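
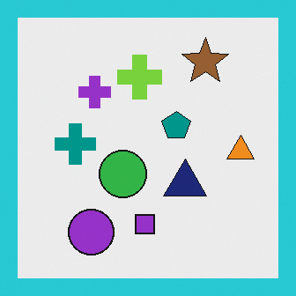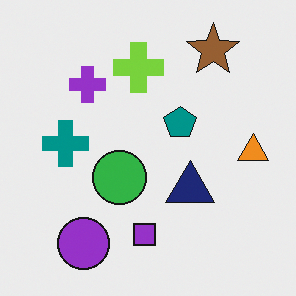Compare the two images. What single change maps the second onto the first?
The first image is the second framed with a cyan border.

A solid cyan frame runs around the edge of the first image, with the content slightly shrunk inside it.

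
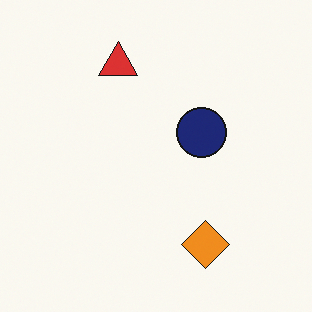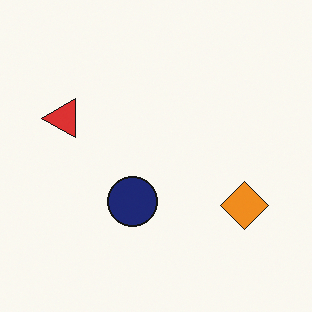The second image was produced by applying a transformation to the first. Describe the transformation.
This is the original image transposed (reflected across the top-left ↔ bottom-right diagonal).

Shapes have swapped their row and column positions — what was in the top-right is now in the bottom-left — a diagonal reflection.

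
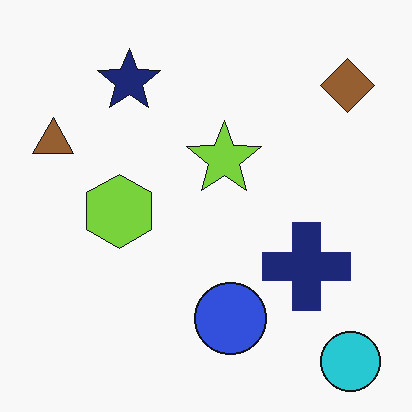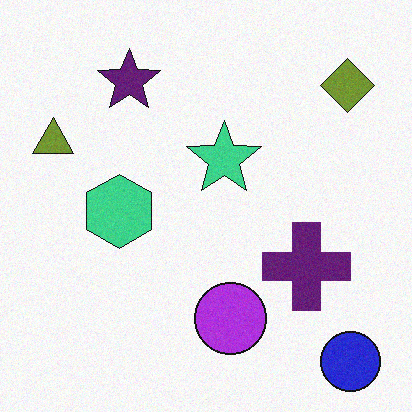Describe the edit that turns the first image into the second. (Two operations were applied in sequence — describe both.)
The second image is the first hue-shifted by a small amount, then degraded with light additive noise.

Every shape's color has rotated by the same amount around the hue wheel — a uniform hue shift. Random speckle covers the whole image, including the flat background.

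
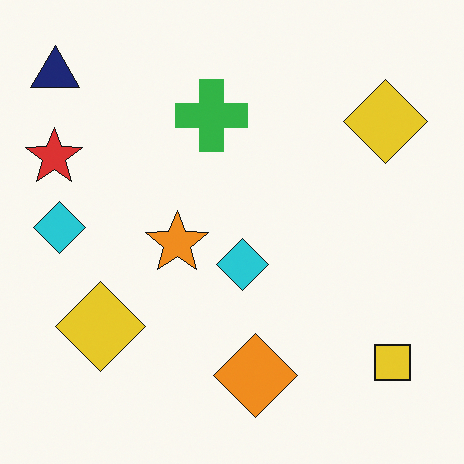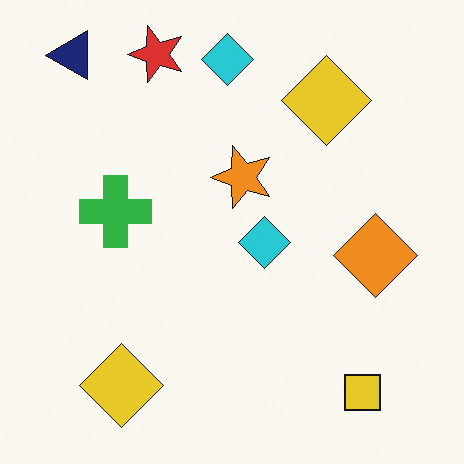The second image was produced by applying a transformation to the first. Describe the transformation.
The image was transposed (reflected across the top-left ↔ bottom-right diagonal).

Shapes have swapped their row and column positions — what was in the top-right is now in the bottom-left — a diagonal reflection.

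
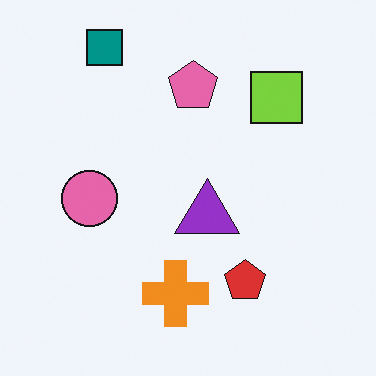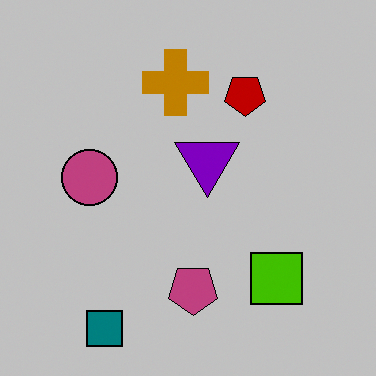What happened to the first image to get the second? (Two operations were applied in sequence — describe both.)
The second image is the first flipped vertically (top ↔ bottom), then heavily posterized to just a handful of flat colors.

The teal square is in the top-left of the first image and the bottom-left of the second — shapes on opposite sides of the horizontal midline have swapped in a mirror flip. Each flat color has snapped to a coarser quantized level — most visibly, the near-white background has dropped to a flat grey.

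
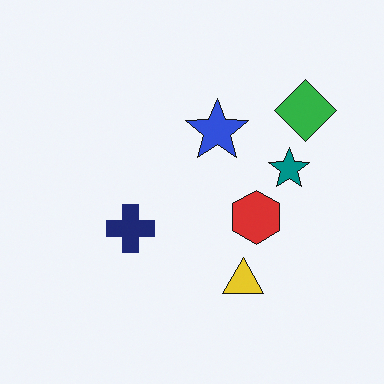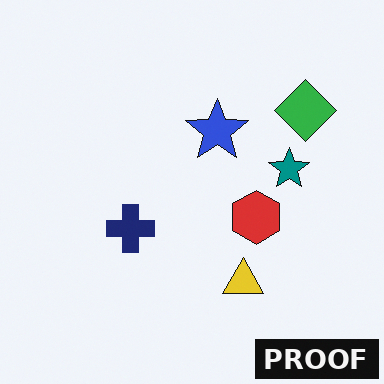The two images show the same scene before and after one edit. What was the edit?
Watermarked with the text "PROOF" in the lower-right corner.

A dark label reading "PROOF" appears in the lower-right corner.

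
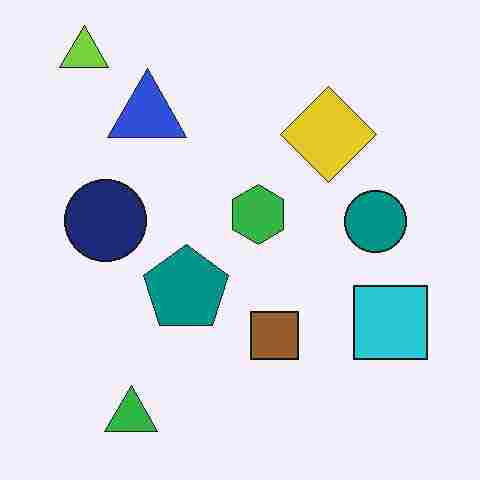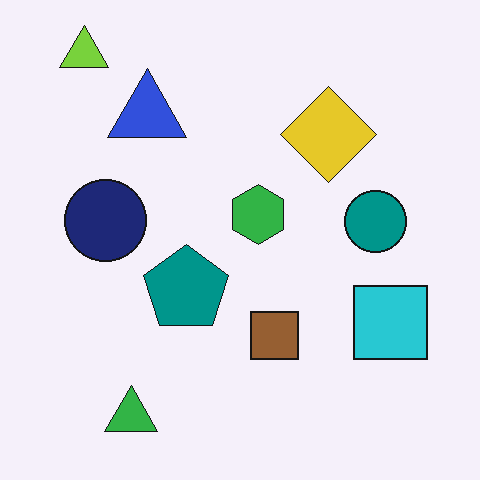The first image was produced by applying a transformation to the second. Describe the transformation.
The image was degraded with heavy JPEG compression.

Blocky 8×8 compression artifacts appear around shape edges and the flat background shows ringing — characteristic JPEG degradation.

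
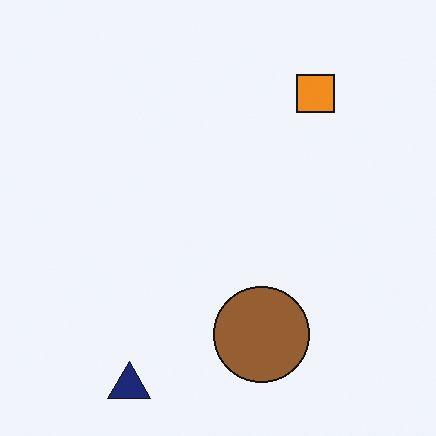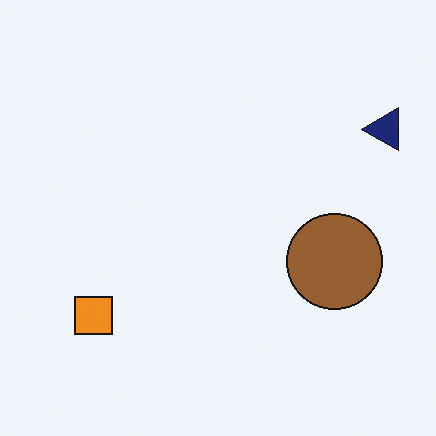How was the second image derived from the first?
It was transposed (reflected across the top-left ↔ bottom-right diagonal).

Shapes have swapped their row and column positions — what was in the top-right is now in the bottom-left — a diagonal reflection.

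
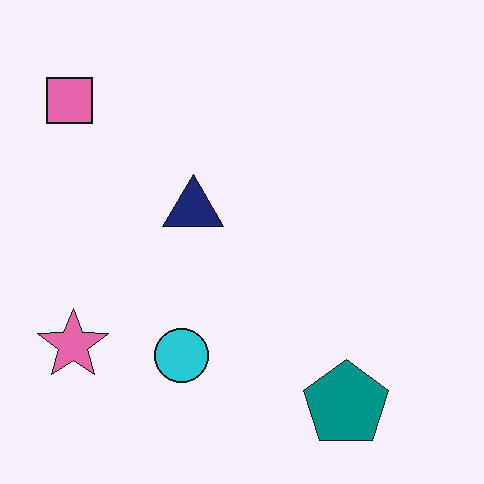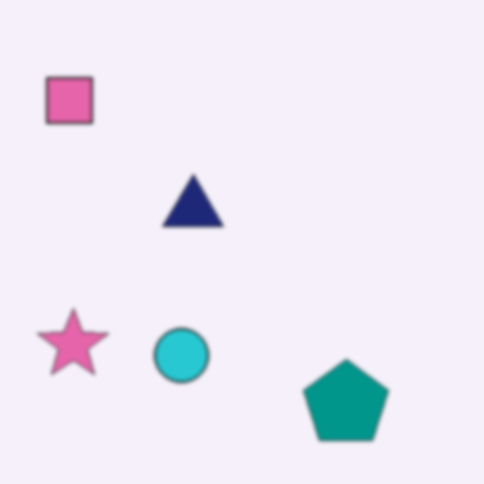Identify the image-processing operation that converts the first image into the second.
The transformation is: slightly softened.

Shape edges and outlines are uniformly softened across the whole image.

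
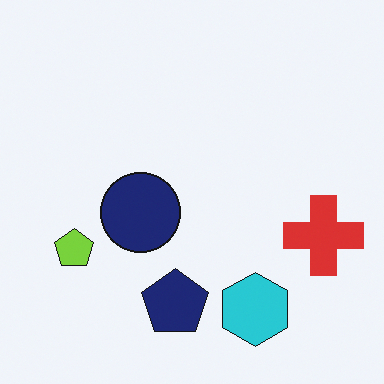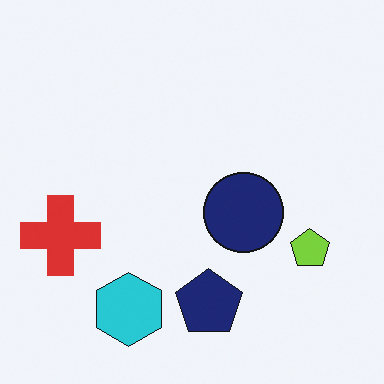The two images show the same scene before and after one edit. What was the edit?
The second image is the first flipped horizontally (left ↔ right).

The red cross is in the right of the first image and the left of the second — shapes on opposite sides of the vertical midline have swapped in a mirror flip.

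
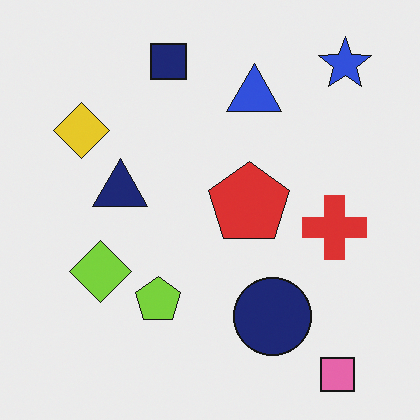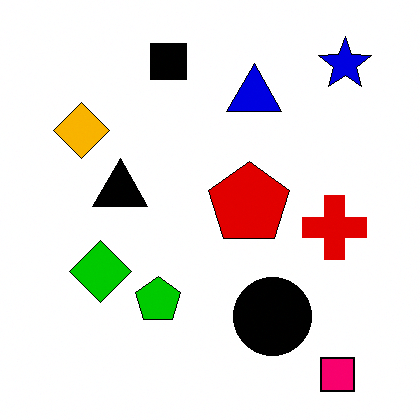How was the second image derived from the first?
Boosted in contrast.

Tones are pushed away from mid-grey across the whole image — a global contrast change.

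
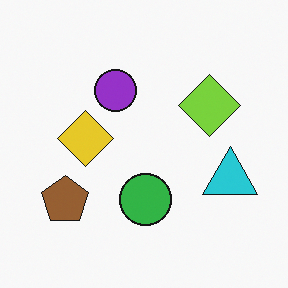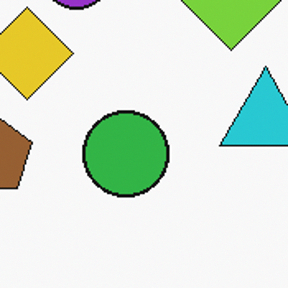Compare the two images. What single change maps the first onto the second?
It was cropped to a noticeably smaller region and rescaled.

The visible shapes are larger and the field of view is narrower; shapes near the original edges may be partly or wholly outside the frame — a crop-and-rescale.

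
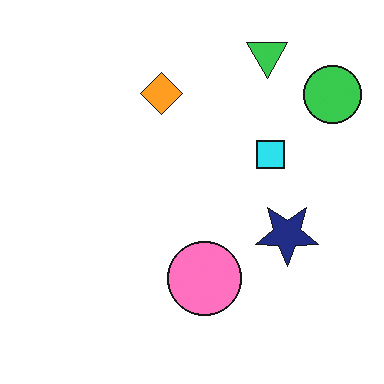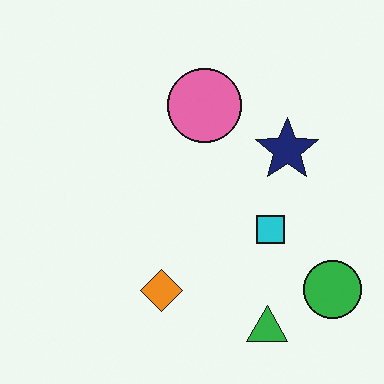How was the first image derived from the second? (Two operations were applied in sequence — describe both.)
Flipped vertically (top ↔ bottom), then brightened a little.

The green triangle is in the bottom-right of the second image and the top-right of the first — shapes on opposite sides of the horizontal midline have swapped in a mirror flip. Every pixel — background and shapes alike — is uniformly brightened.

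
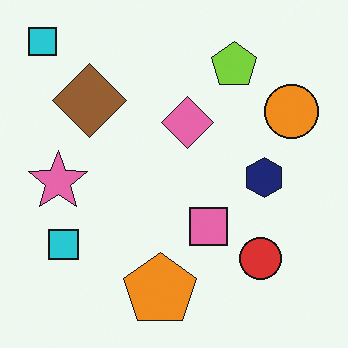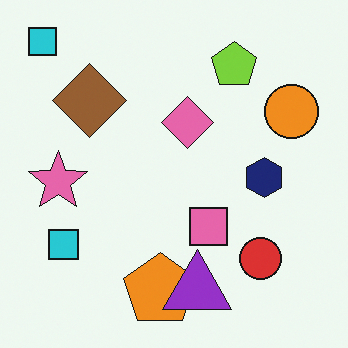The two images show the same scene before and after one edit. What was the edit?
The second image is the first overlaid with an additional purple triangle.

A purple triangle appears in the second image that is absent from the first.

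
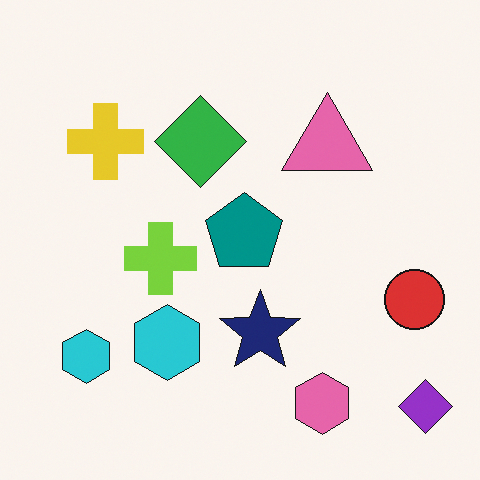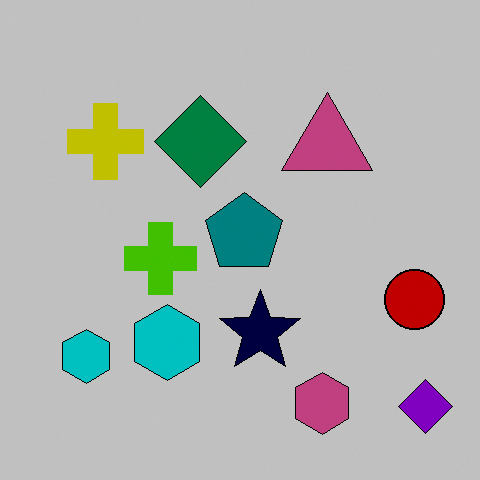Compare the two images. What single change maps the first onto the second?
The second image is the first heavily posterized to just a handful of flat colors.

Each flat color has snapped to a coarser quantized level — most visibly, the near-white background has dropped to a flat grey.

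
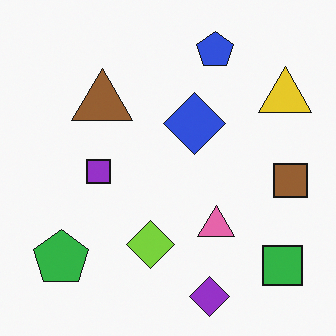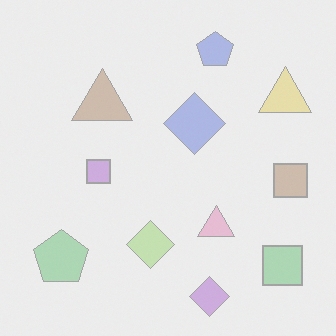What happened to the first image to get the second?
Washed out (contrast reduced).

Tones are pushed toward mid-grey across the whole image — a global contrast change.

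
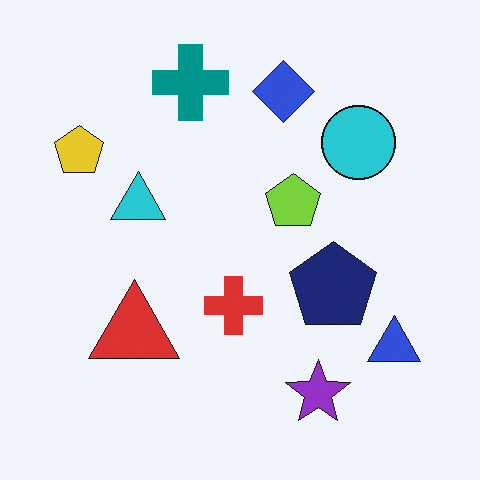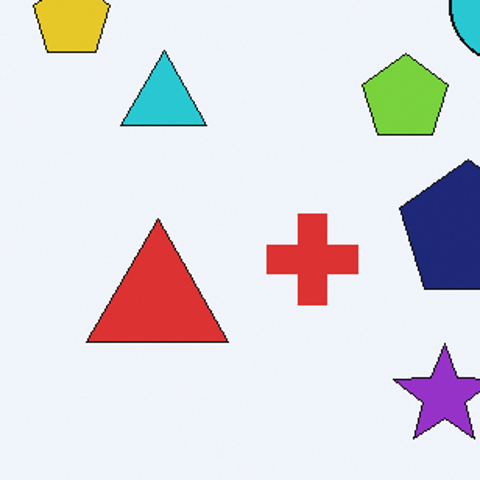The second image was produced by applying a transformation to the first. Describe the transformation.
It was cropped slightly and scaled back up.

The visible shapes are larger and the field of view is narrower; shapes near the original edges may be partly or wholly outside the frame — a crop-and-rescale.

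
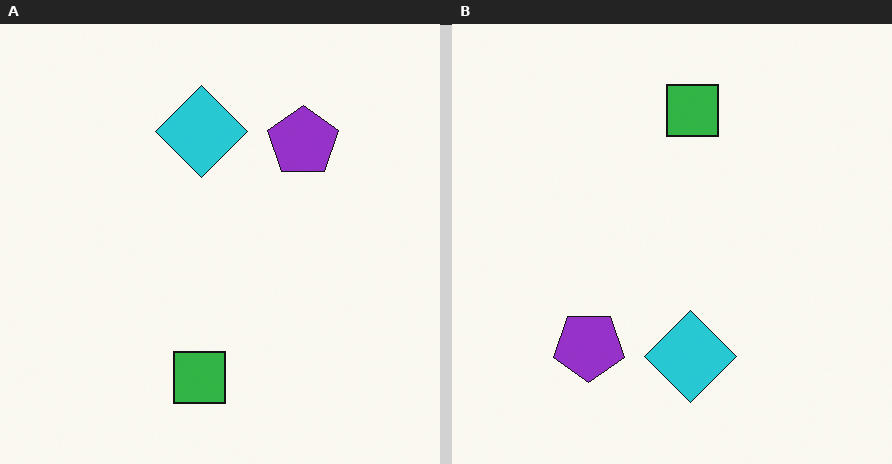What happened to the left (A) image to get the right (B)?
The image was rotated 180°.

The green square sits in the bottom of the left (A) image and the top of the right (B) — consistent with a whole-image 180° rotation.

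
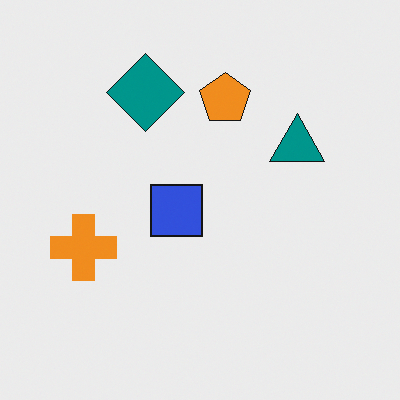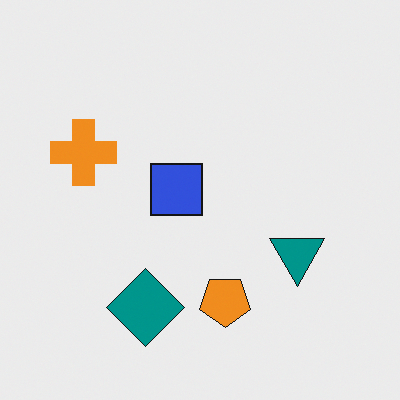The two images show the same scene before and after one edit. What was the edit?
The transformation is: flipped vertically (top ↔ bottom).

The teal diamond is in the top of the first image and the bottom of the second — shapes on opposite sides of the horizontal midline have swapped in a mirror flip.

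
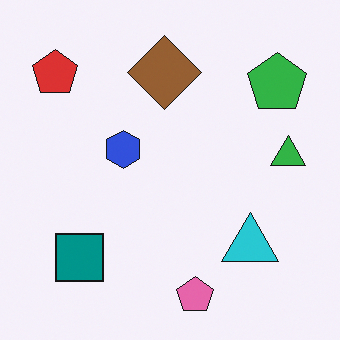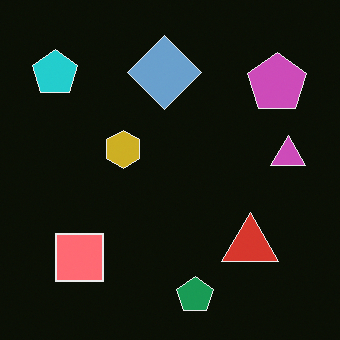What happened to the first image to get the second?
This is the original image color-inverted (negative).

The light background has become dark and every shape's color is its complement — a photographic negative.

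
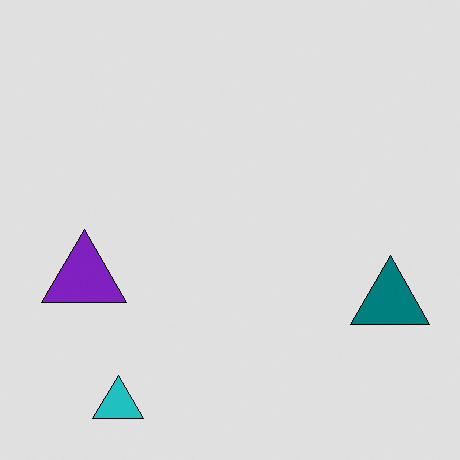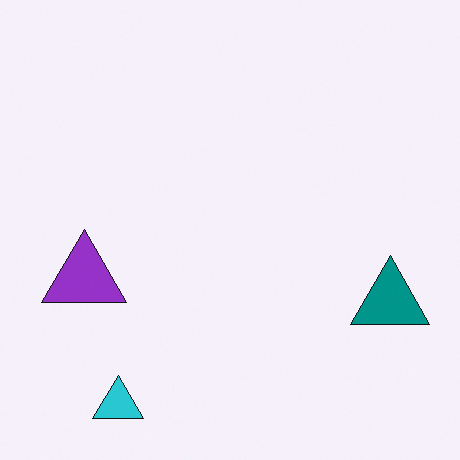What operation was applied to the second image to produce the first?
This is the original image moderately posterized.

Each flat color has snapped to a coarser quantized level — most visibly, the near-white background has dropped to a flat grey.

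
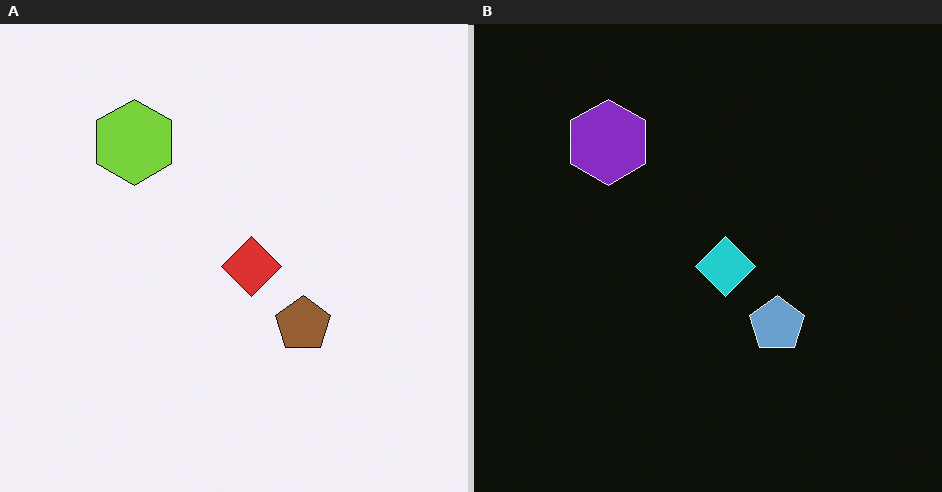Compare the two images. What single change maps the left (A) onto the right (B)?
This is the original image color-inverted (negative).

The light background has become dark and every shape's color is its complement — a photographic negative.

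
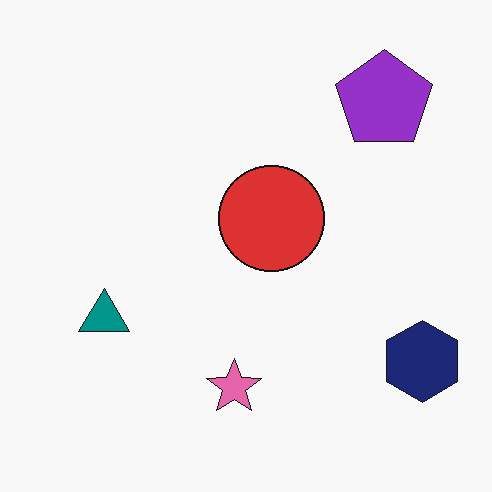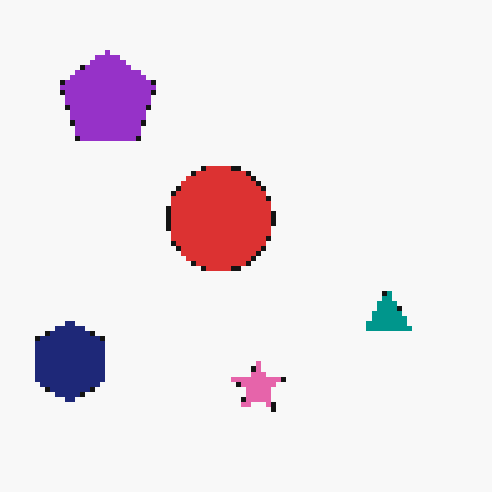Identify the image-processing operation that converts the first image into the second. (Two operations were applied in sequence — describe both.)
The transformation is: flipped horizontally (left ↔ right), then lightly pixelated (a mild mosaic effect).

The navy hexagon is in the bottom-right of the first image and the bottom-left of the second — shapes on opposite sides of the vertical midline have swapped in a mirror flip. Shapes are reduced to large square blocks; fine edges and outlines are lost — a downscale-then-upscale (mosaic) effect.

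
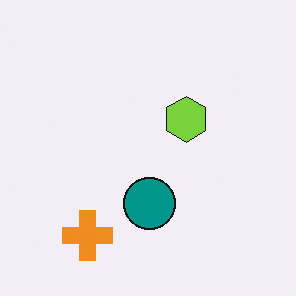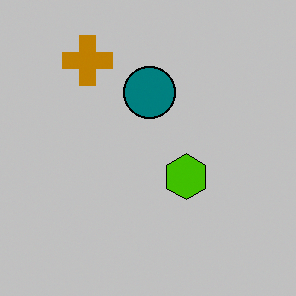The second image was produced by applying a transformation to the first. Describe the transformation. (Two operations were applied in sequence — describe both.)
The transformation is: heavily posterized to just a handful of flat colors, then flipped vertically (top ↔ bottom).

Each flat color has snapped to a coarser quantized level — most visibly, the near-white background has dropped to a flat grey. The orange cross is in the bottom-left of the first image and the top-left of the second — shapes on opposite sides of the horizontal midline have swapped in a mirror flip.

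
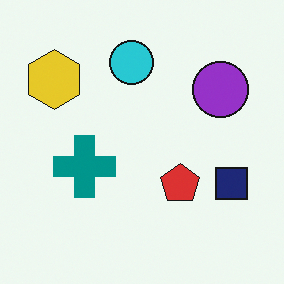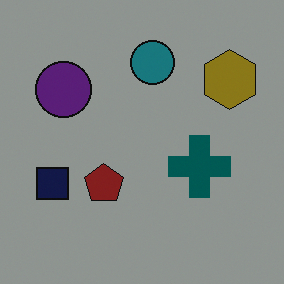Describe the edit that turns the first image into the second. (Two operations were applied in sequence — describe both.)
The second image is the first flipped horizontally (left ↔ right), then darkened a lot.

The navy square is in the right of the first image and the left of the second — shapes on opposite sides of the vertical midline have swapped in a mirror flip. Every pixel — background and shapes alike — is uniformly darkened.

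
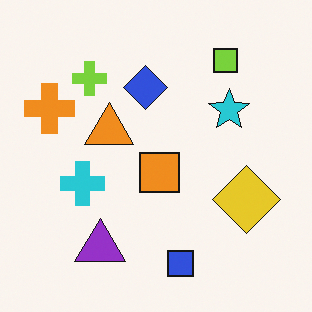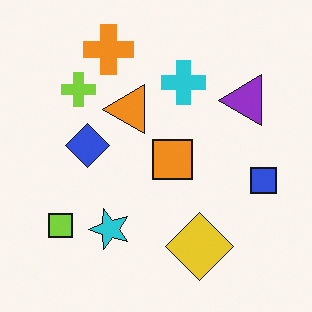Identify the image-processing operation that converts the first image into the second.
It was transposed (reflected across the top-left ↔ bottom-right diagonal).

Shapes have swapped their row and column positions — what was in the top-right is now in the bottom-left — a diagonal reflection.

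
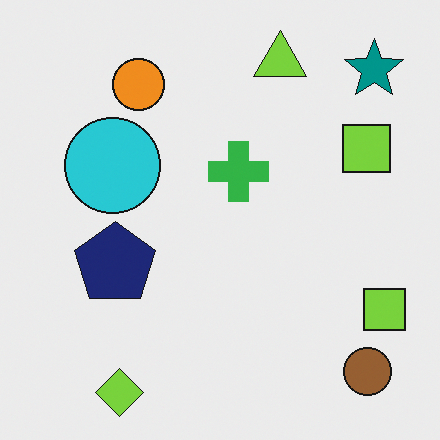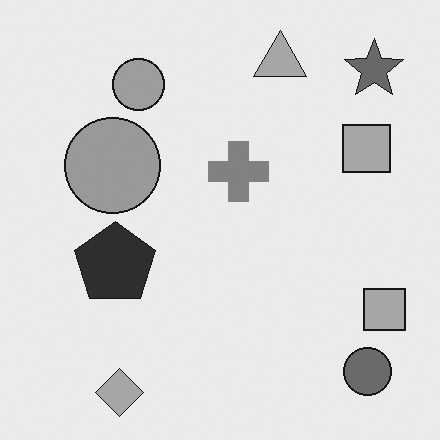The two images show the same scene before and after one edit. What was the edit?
Converted to grayscale.

All color is removed — every shape is now a shade of grey.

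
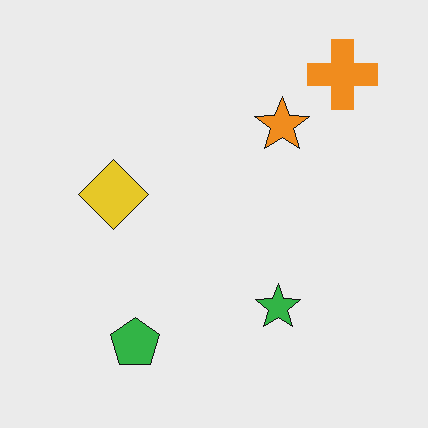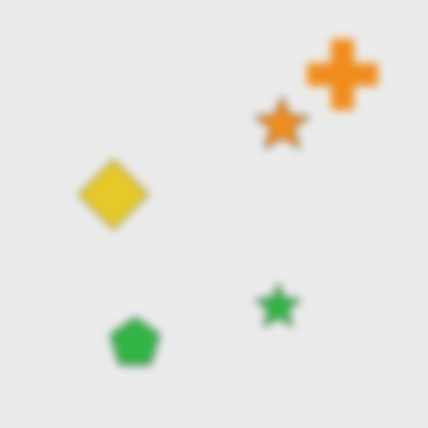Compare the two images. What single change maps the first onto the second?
The image was moderately blurred.

Shape edges and outlines are uniformly softened across the whole image.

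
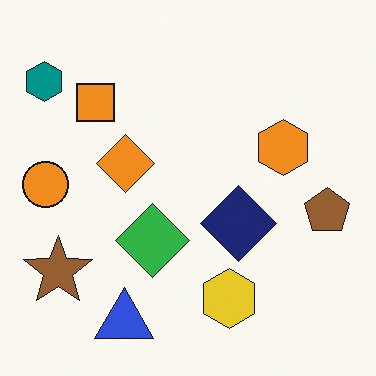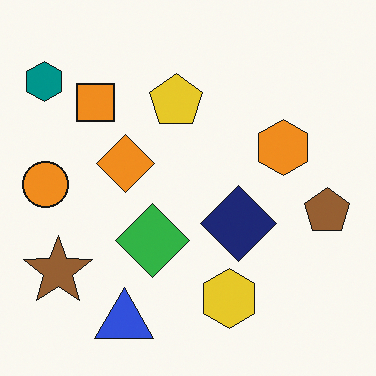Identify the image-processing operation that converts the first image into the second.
The second image is the first overlaid with an additional yellow pentagon.

A yellow pentagon appears in the second image that is absent from the first.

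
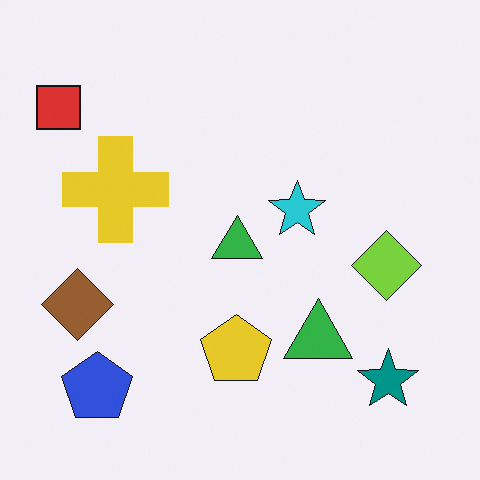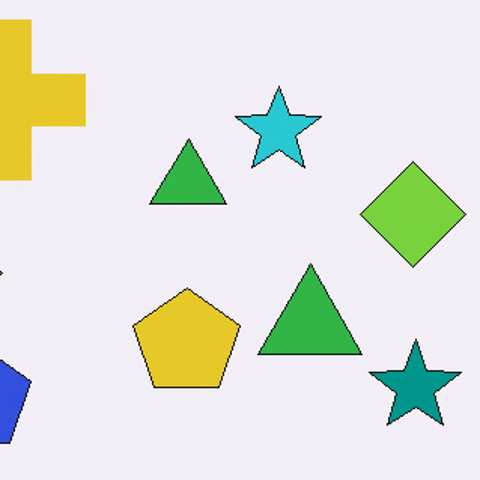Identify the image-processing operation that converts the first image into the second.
This is the original image cropped to a modestly smaller region and rescaled.

The visible shapes are larger and the field of view is narrower; shapes near the original edges may be partly or wholly outside the frame — a crop-and-rescale.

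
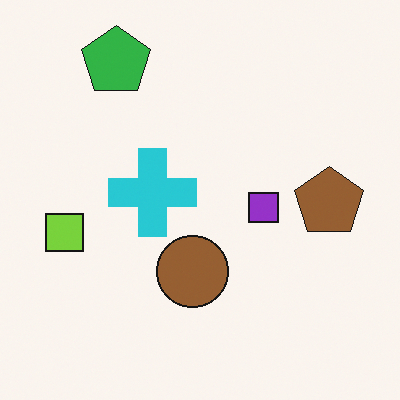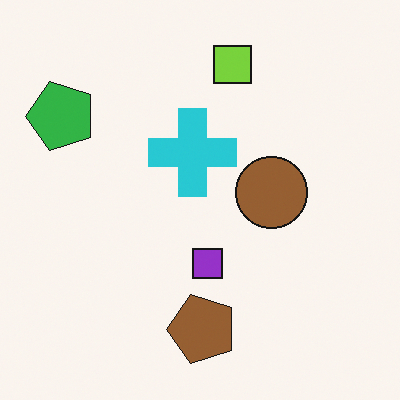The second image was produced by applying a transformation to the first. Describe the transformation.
This is the original image transposed (reflected across the top-left ↔ bottom-right diagonal).

Shapes have swapped their row and column positions — what was in the top-right is now in the bottom-left — a diagonal reflection.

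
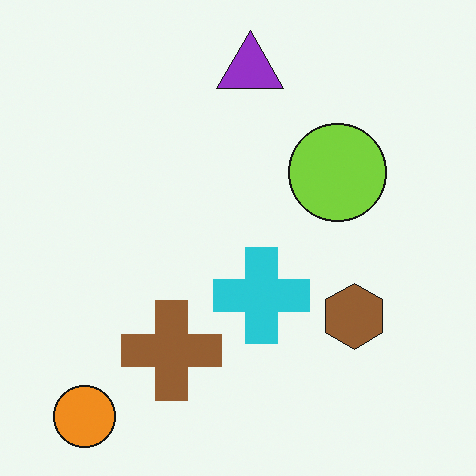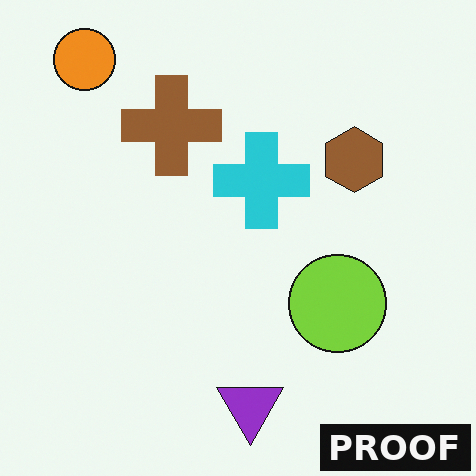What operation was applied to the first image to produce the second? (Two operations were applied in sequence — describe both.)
The image was flipped vertically (top ↔ bottom), then watermarked with the text "PROOF" in the lower-right corner.

The orange circle is in the bottom-left of the first image and the top-left of the second — shapes on opposite sides of the horizontal midline have swapped in a mirror flip. A dark label reading "PROOF" appears in the lower-right corner.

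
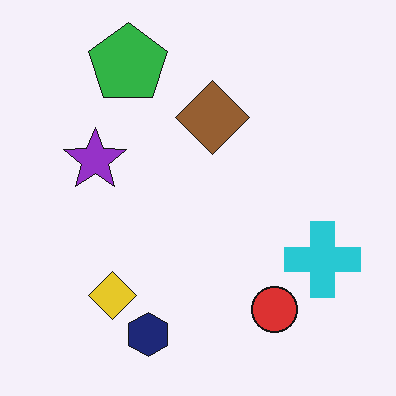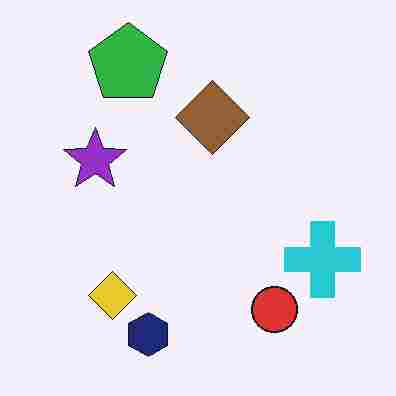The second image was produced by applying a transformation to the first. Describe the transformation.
This is the original image heavily JPEG-compressed with obvious blocking artifacts.

Blocky 8×8 compression artifacts appear around shape edges and the flat background shows ringing — characteristic JPEG degradation.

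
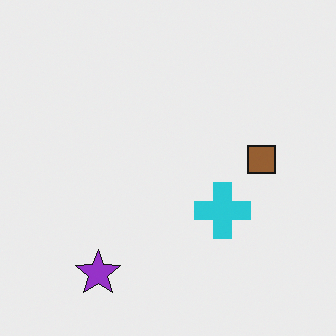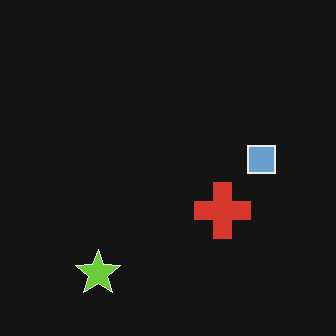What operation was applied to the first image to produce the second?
The second image is the first color-inverted (negative).

The light background has become dark and every shape's color is its complement — a photographic negative.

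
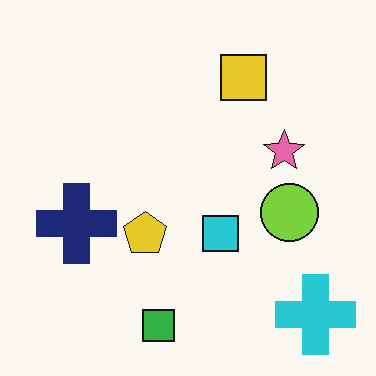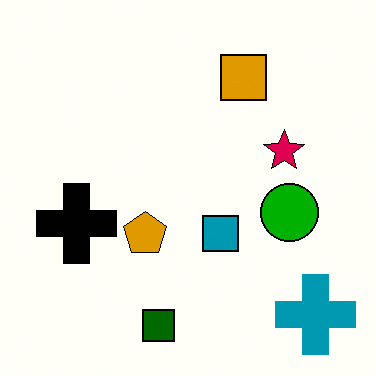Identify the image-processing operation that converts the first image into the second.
Given much higher contrast.

Tones are pushed away from mid-grey across the whole image — a global contrast change.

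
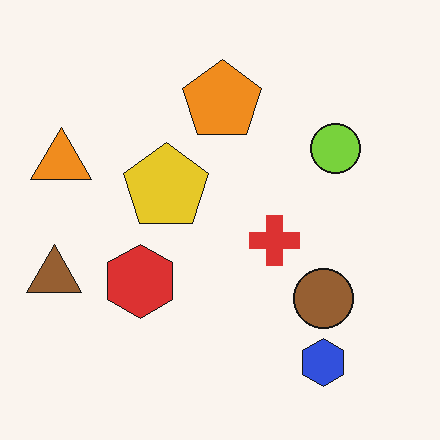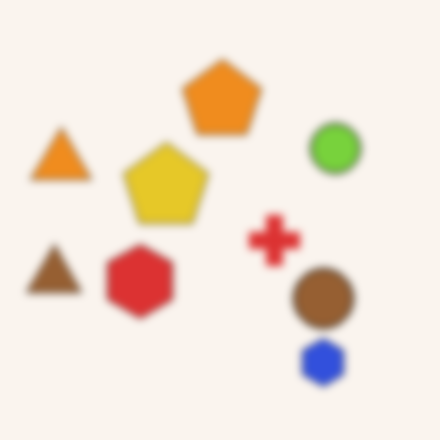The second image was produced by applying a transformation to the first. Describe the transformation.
It was moderately blurred.

Shape edges and outlines are uniformly softened across the whole image.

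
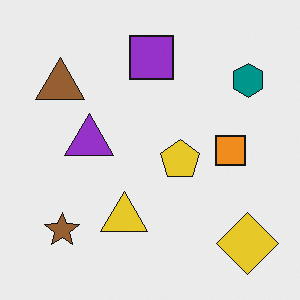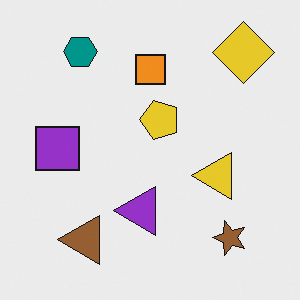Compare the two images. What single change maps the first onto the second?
It was rotated 90° counter-clockwise.

The yellow diamond sits in the bottom-right of the first image and the top-right of the second — consistent with a whole-image 90° counter-clockwise rotation.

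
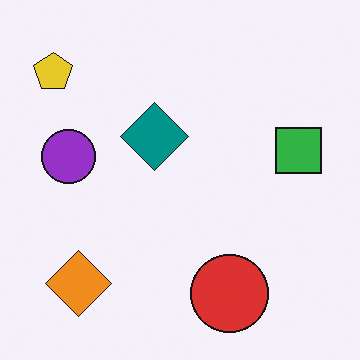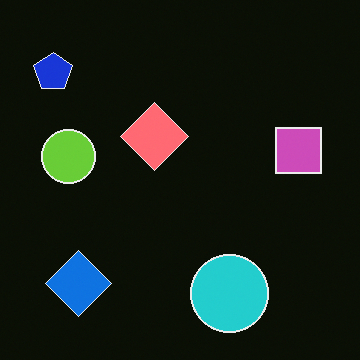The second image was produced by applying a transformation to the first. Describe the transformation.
The second image is the first color-inverted (negative).

The light background has become dark and every shape's color is its complement — a photographic negative.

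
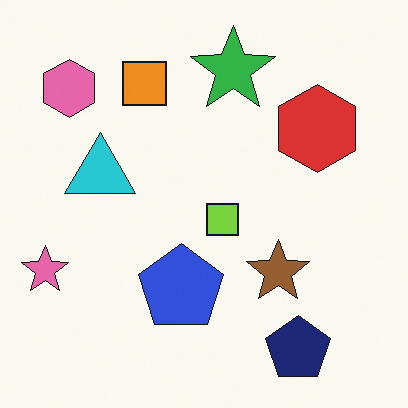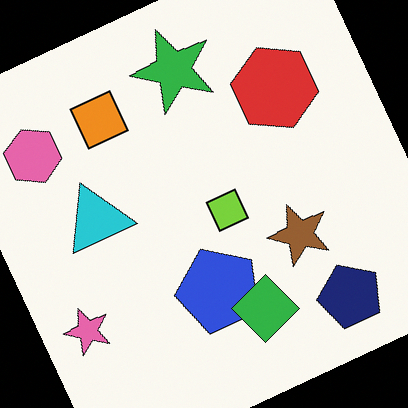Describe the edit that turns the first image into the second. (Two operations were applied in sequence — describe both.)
The transformation is: rotated counter-clockwise by a moderate amount, then overlaid with an additional green diamond.

Every shape is tilted by the same angle and the image corners show triangular fill wedges — a whole-image rotation by a non-right angle. A green diamond appears in the second image that is absent from the first.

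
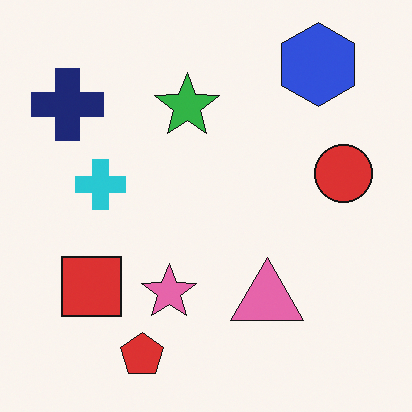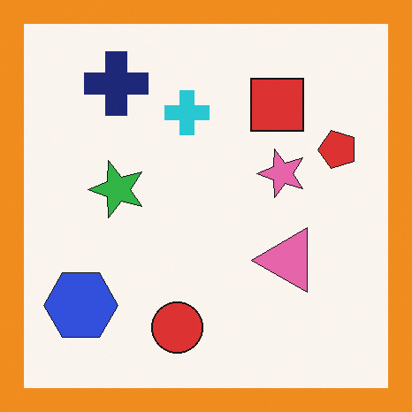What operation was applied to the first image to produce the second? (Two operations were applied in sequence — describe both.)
The second image is the first transposed (reflected across the top-left ↔ bottom-right diagonal), then framed with a orange border.

Shapes have swapped their row and column positions — what was in the top-right is now in the bottom-left — a diagonal reflection. A solid orange frame runs around the edge of the second image, with the content slightly shrunk inside it.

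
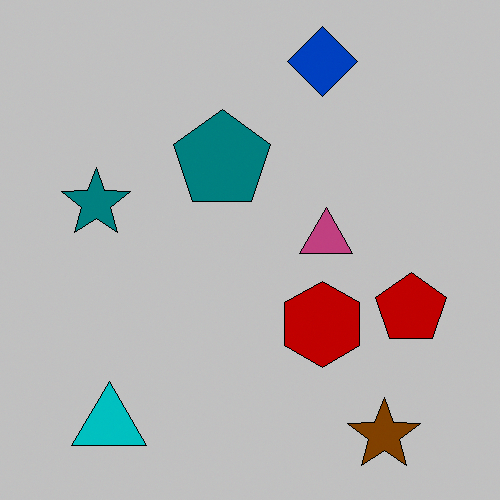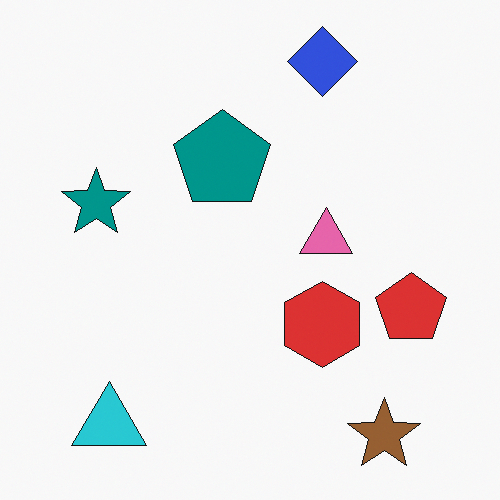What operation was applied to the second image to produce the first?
The first image is the second aggressively posterized.

Each flat color has snapped to a coarser quantized level — most visibly, the near-white background has dropped to a flat grey.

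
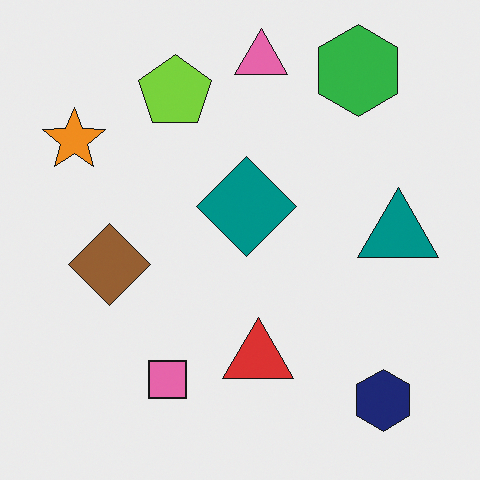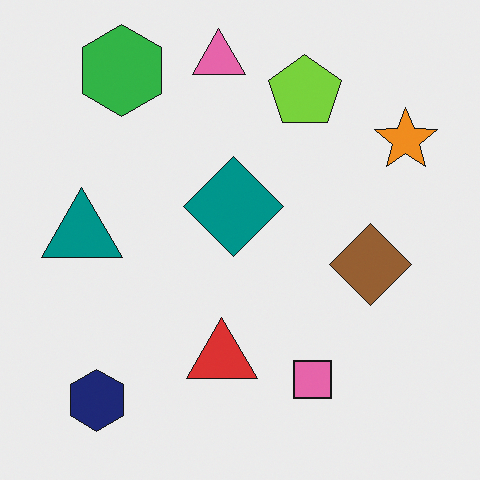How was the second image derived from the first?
The image was flipped horizontally (left ↔ right).

The orange star is in the top-left of the first image and the top-right of the second — shapes on opposite sides of the vertical midline have swapped in a mirror flip.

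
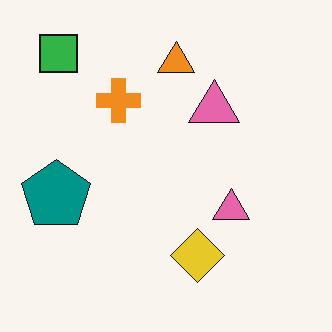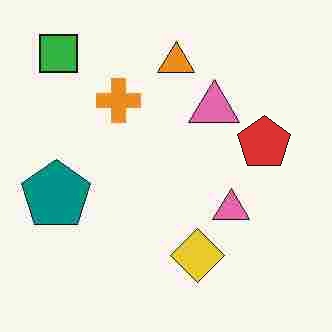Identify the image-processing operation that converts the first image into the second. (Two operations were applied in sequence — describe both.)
This is the original image heavily JPEG-compressed with obvious blocking artifacts, then overlaid with an additional red pentagon.

Blocky 8×8 compression artifacts appear around shape edges and the flat background shows ringing — characteristic JPEG degradation. A red pentagon appears in the second image that is absent from the first.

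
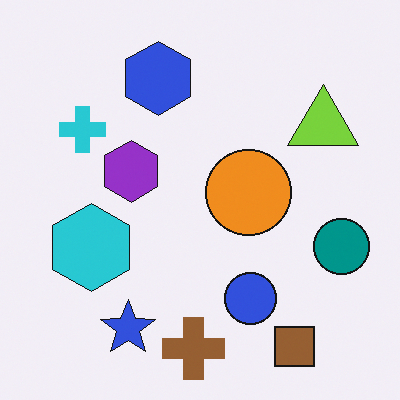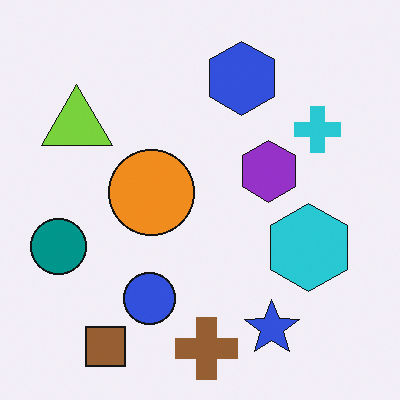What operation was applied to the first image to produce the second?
It was flipped horizontally (left ↔ right).

The teal circle is in the right of the first image and the left of the second — shapes on opposite sides of the vertical midline have swapped in a mirror flip.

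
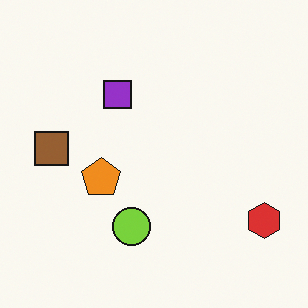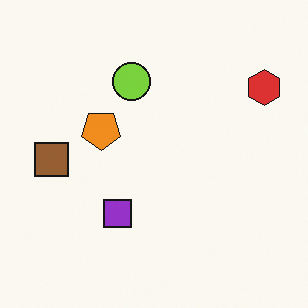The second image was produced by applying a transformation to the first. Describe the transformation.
This is the original image flipped vertically (top ↔ bottom).

The lime circle is in the bottom of the first image and the top of the second — shapes on opposite sides of the horizontal midline have swapped in a mirror flip.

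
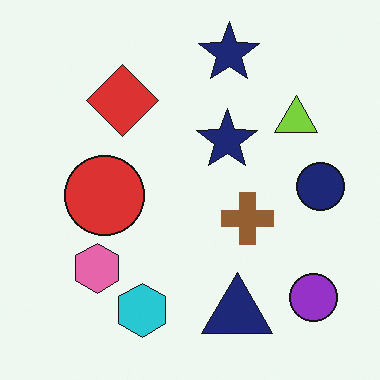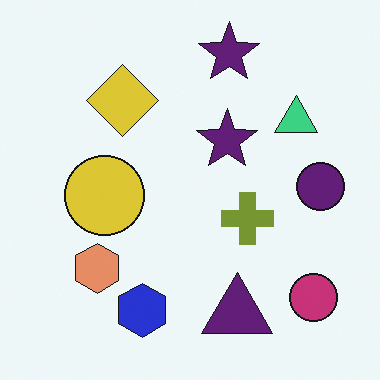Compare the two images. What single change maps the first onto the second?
This is the original image hue-shifted by a small amount.

Every shape's color has rotated by the same amount around the hue wheel — a uniform hue shift.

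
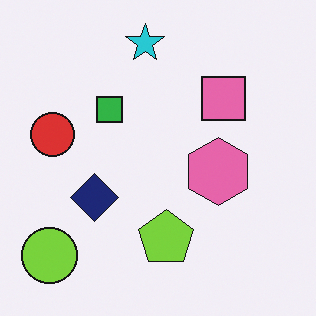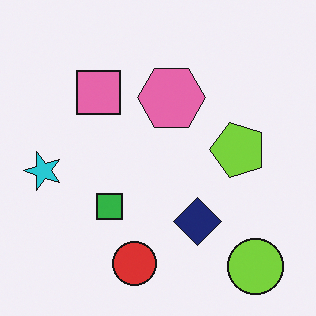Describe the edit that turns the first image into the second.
It was rotated 90° counter-clockwise.

The lime circle sits in the bottom-left of the first image and the bottom-right of the second — consistent with a whole-image 90° counter-clockwise rotation.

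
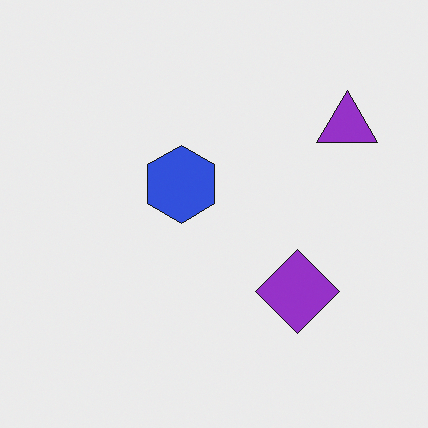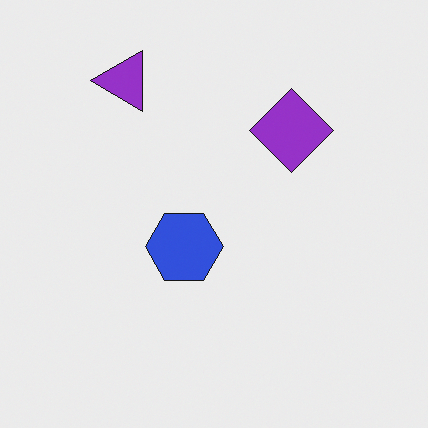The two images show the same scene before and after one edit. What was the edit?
The second image is the first rotated 90° counter-clockwise.

The purple triangle sits in the top-right of the first image and the top-left of the second — consistent with a whole-image 90° counter-clockwise rotation.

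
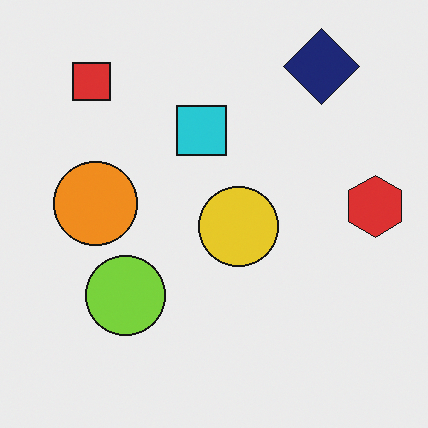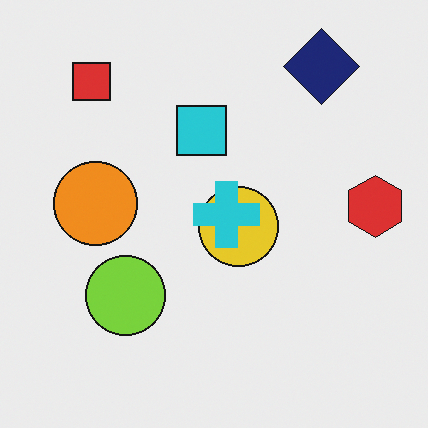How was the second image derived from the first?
The second image is the first overlaid with an additional cyan cross.

A cyan cross appears in the second image that is absent from the first.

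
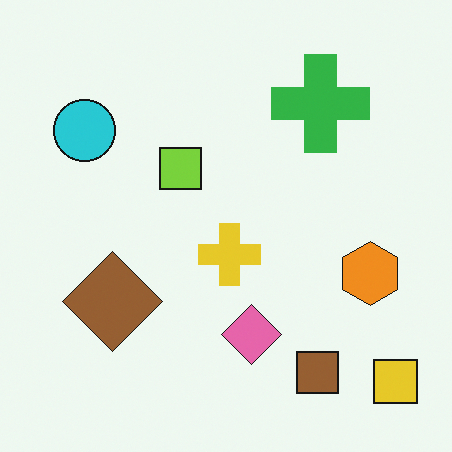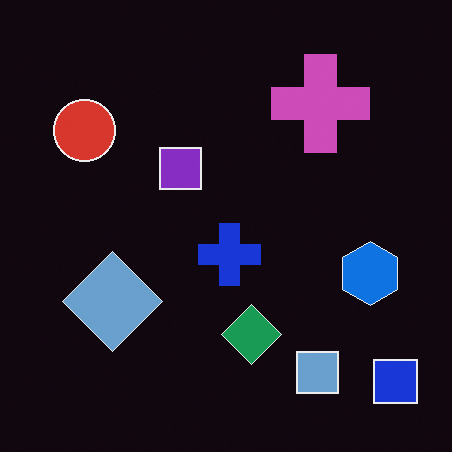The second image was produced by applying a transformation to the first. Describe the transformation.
Color-inverted (negative).

The light background has become dark and every shape's color is its complement — a photographic negative.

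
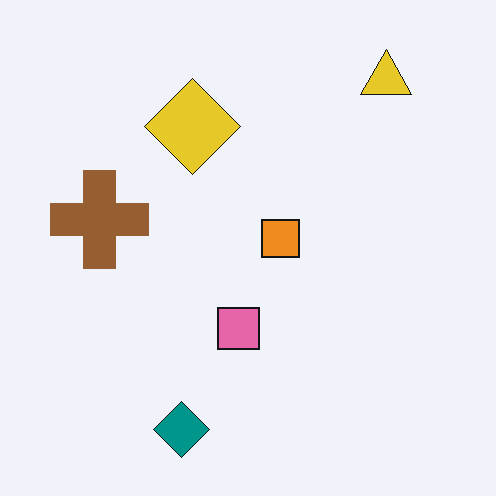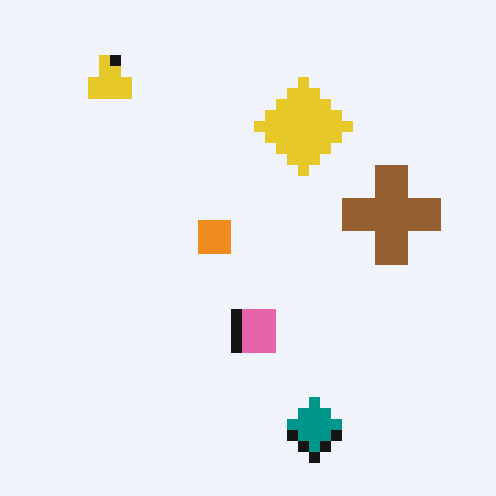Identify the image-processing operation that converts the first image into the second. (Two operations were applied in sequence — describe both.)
This is the original image flipped horizontally (left ↔ right), then heavily pixelated into large blocks.

The brown cross is in the left of the first image and the right of the second — shapes on opposite sides of the vertical midline have swapped in a mirror flip. Shapes are reduced to large square blocks; fine edges and outlines are lost — a downscale-then-upscale (mosaic) effect.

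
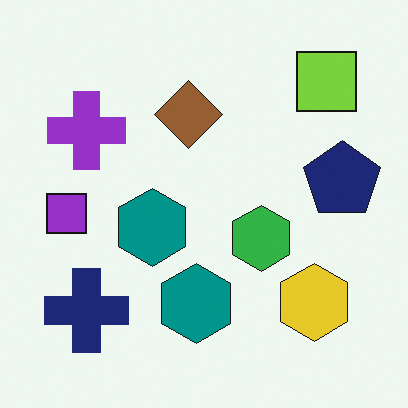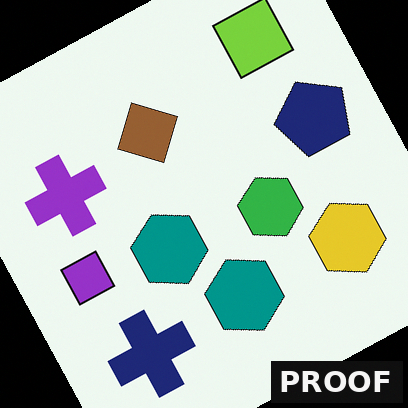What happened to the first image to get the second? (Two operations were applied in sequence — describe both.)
Rotated counter-clockwise by a moderate amount, then watermarked with the text "PROOF" in the lower-right corner.

Every shape is tilted by the same angle and the image corners show triangular fill wedges — a whole-image rotation by a non-right angle. A dark label reading "PROOF" appears in the lower-right corner.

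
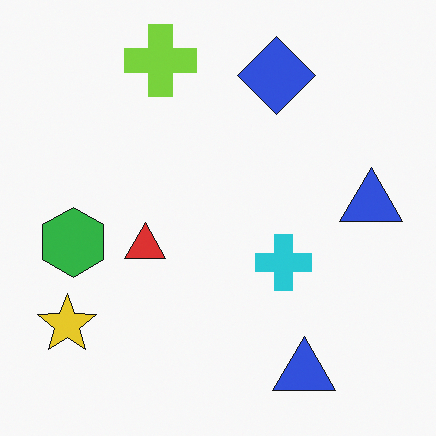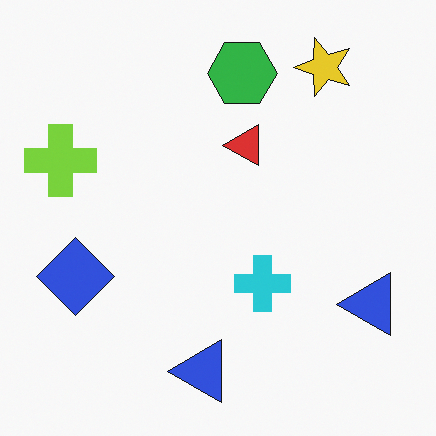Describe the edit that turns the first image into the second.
The image was transposed (reflected across the top-left ↔ bottom-right diagonal).

Shapes have swapped their row and column positions — what was in the top-right is now in the bottom-left — a diagonal reflection.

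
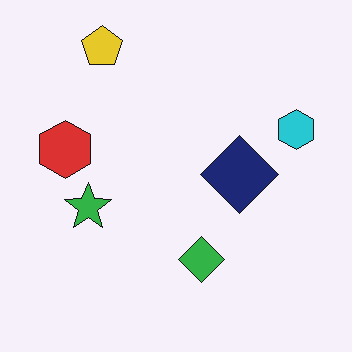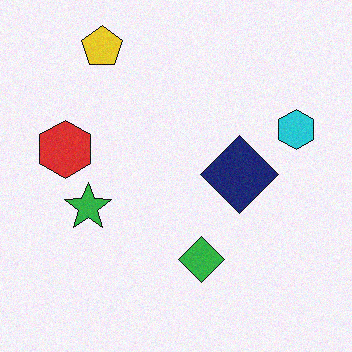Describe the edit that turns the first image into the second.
The image was degraded with subtle gaussian noise.

Random speckle covers the whole image, including the flat background.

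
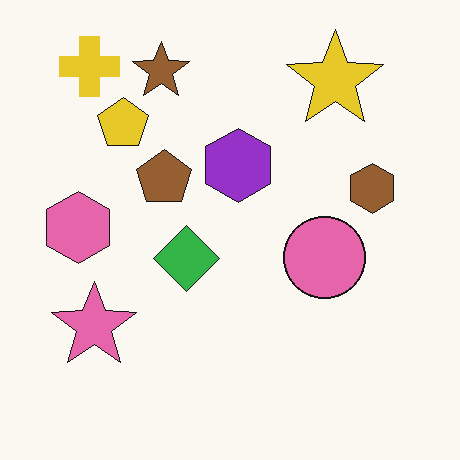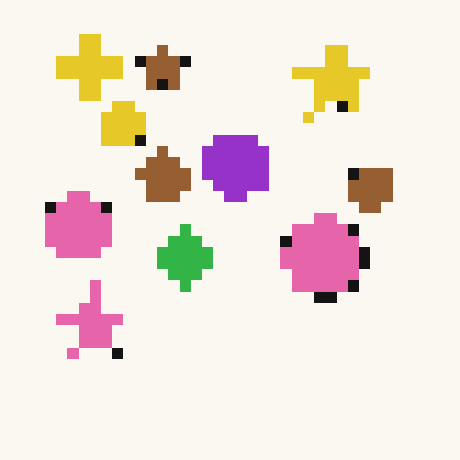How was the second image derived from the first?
The image was heavily pixelated into large blocks.

Shapes are reduced to large square blocks; fine edges and outlines are lost — a downscale-then-upscale (mosaic) effect.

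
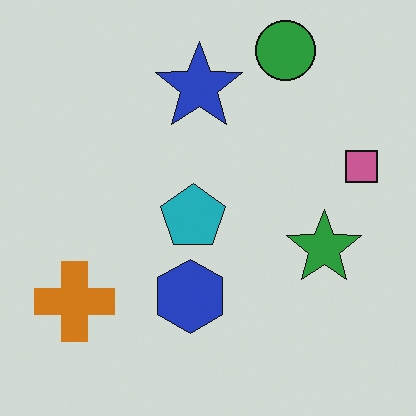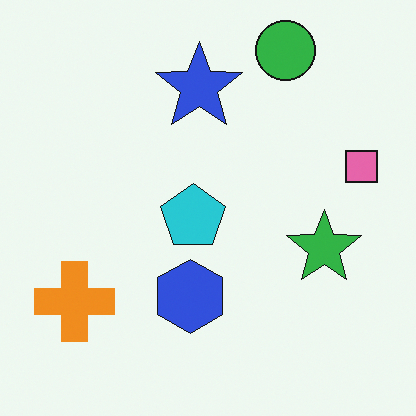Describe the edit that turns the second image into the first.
This is the original image darkened a little.

Every pixel — background and shapes alike — is uniformly darkened.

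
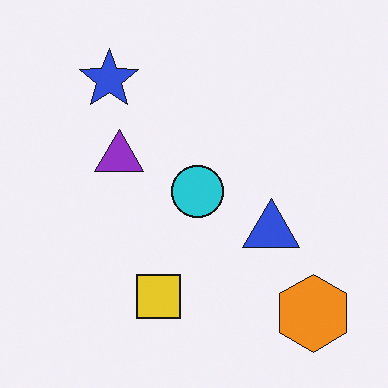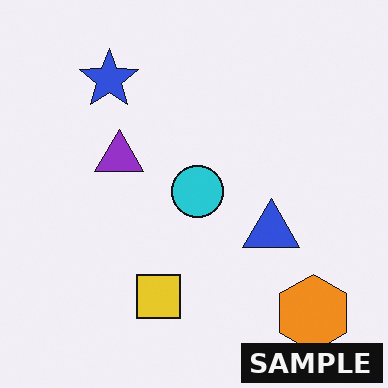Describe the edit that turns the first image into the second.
The image was watermarked with the text "SAMPLE" in the lower-right corner.

A dark label reading "SAMPLE" appears in the lower-right corner.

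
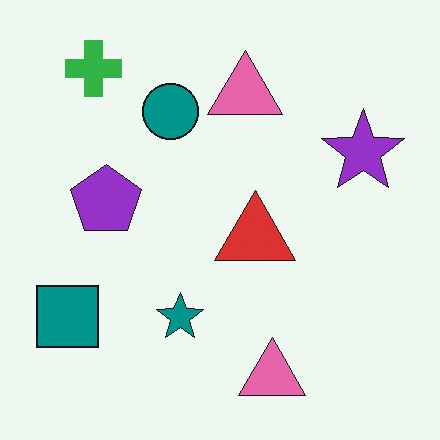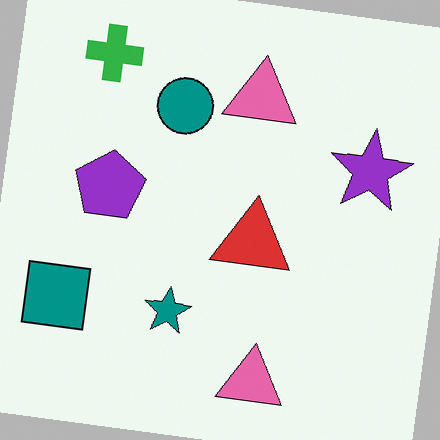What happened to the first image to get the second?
The image was rotated clockwise by a small amount.

Every shape is tilted by the same angle and the image corners show triangular fill wedges — a whole-image rotation by a non-right angle.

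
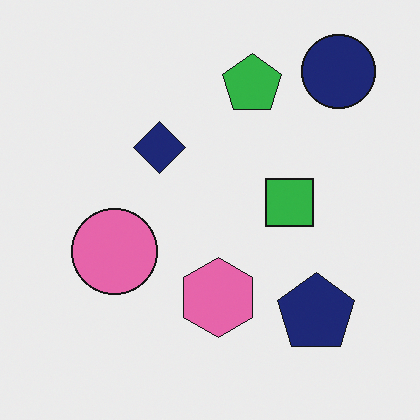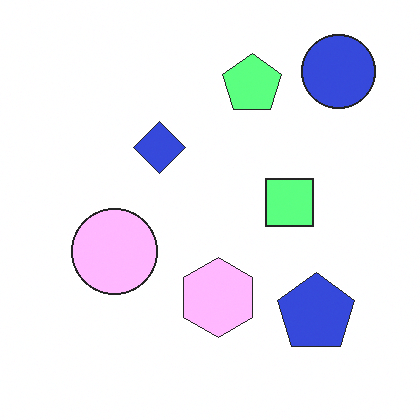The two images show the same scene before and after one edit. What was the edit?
The second image is the first noticeably brightened.

Every pixel — background and shapes alike — is uniformly brightened.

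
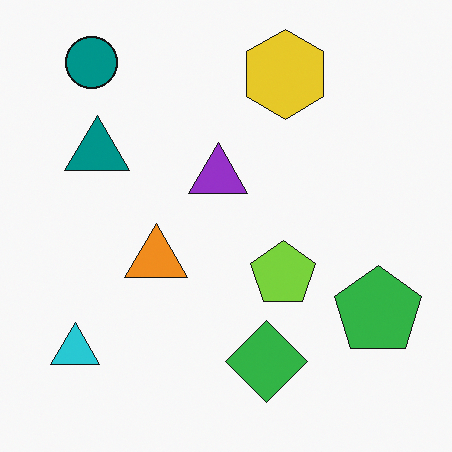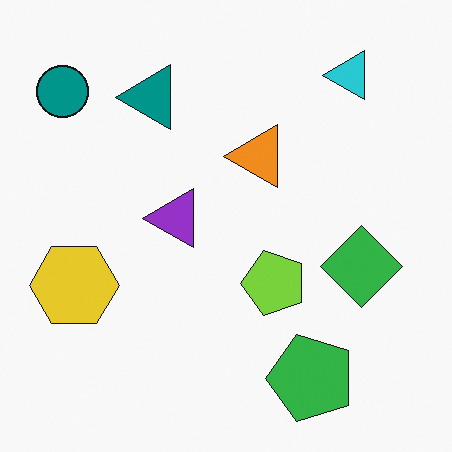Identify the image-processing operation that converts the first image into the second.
The image was transposed (reflected across the top-left ↔ bottom-right diagonal).

Shapes have swapped their row and column positions — what was in the top-right is now in the bottom-left — a diagonal reflection.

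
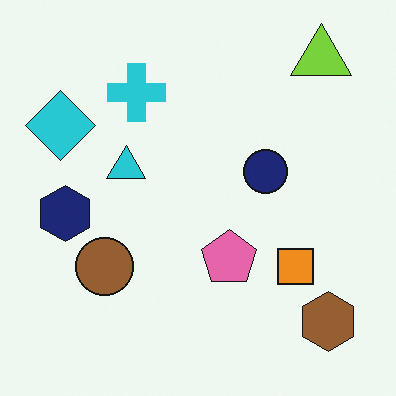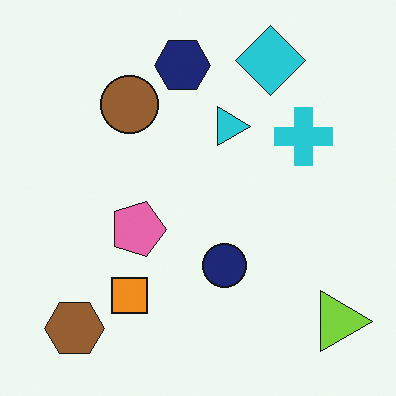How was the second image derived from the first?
The transformation is: rotated 90° clockwise.

The lime triangle sits in the top-right of the first image and the bottom-right of the second — consistent with a whole-image 90° clockwise rotation.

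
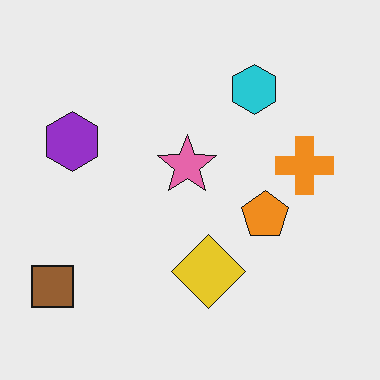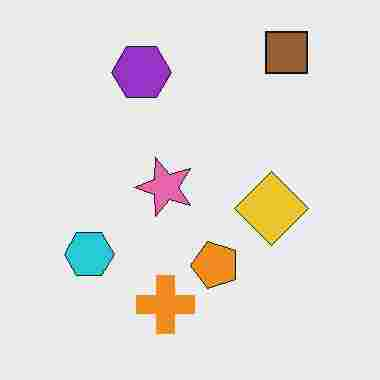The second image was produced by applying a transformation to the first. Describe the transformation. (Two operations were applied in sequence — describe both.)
The second image is the first transposed (reflected across the top-left ↔ bottom-right diagonal), then heavily JPEG-compressed with obvious blocking artifacts.

Shapes have swapped their row and column positions — what was in the top-right is now in the bottom-left — a diagonal reflection. Blocky 8×8 compression artifacts appear around shape edges and the flat background shows ringing — characteristic JPEG degradation.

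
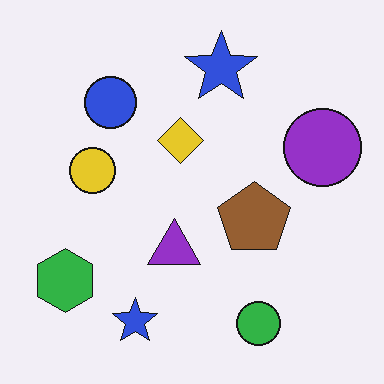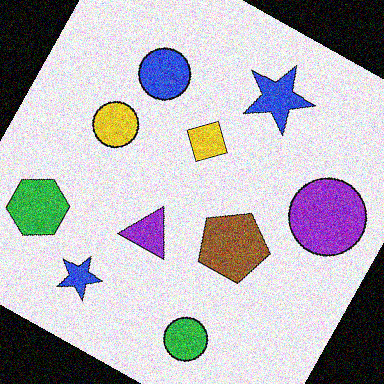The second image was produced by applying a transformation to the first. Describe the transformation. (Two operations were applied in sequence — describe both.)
The image was rotated clockwise by a moderate amount, then degraded with strong gaussian noise.

Every shape is tilted by the same angle and the image corners show triangular fill wedges — a whole-image rotation by a non-right angle. Random speckle covers the whole image, including the flat background.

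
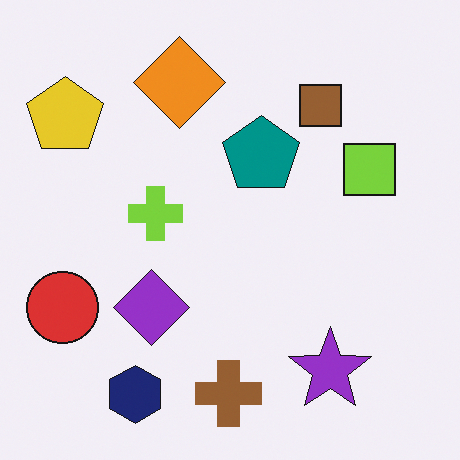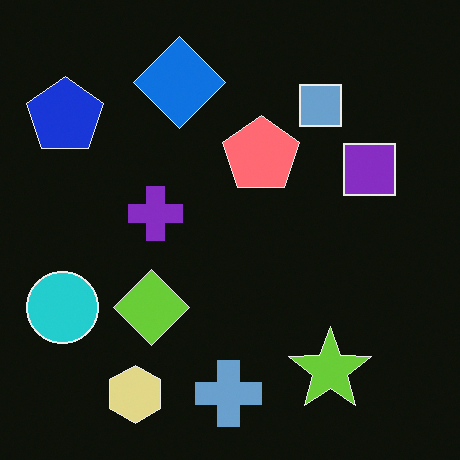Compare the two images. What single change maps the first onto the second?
The second image is the first color-inverted (negative).

The light background has become dark and every shape's color is its complement — a photographic negative.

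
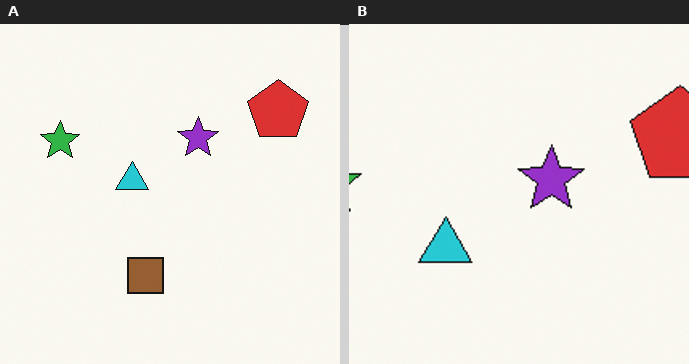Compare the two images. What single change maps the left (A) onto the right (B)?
This is the original image cropped to a modestly smaller region and rescaled.

The visible shapes are larger and the field of view is narrower; shapes near the original edges may be partly or wholly outside the frame — a crop-and-rescale.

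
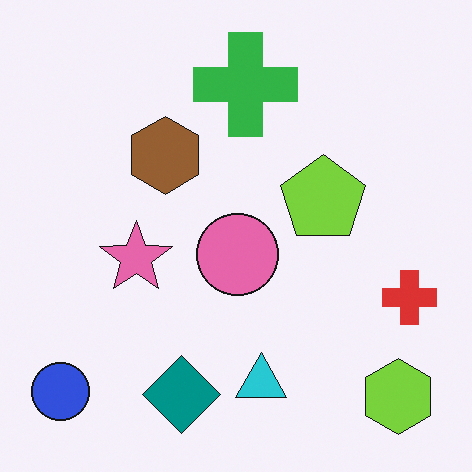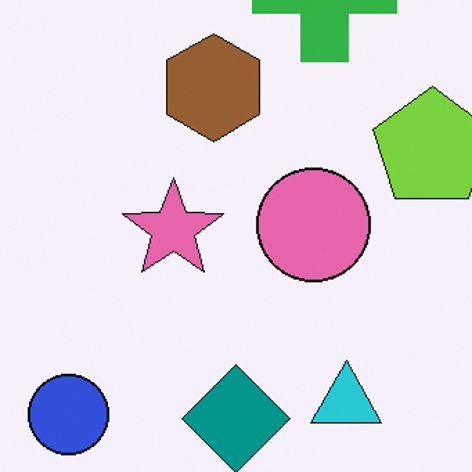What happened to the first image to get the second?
The image was cropped slightly and scaled back up.

The visible shapes are larger and the field of view is narrower; shapes near the original edges may be partly or wholly outside the frame — a crop-and-rescale.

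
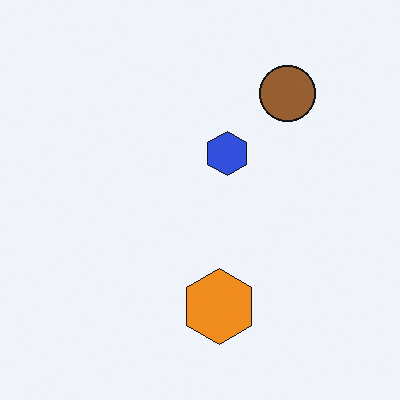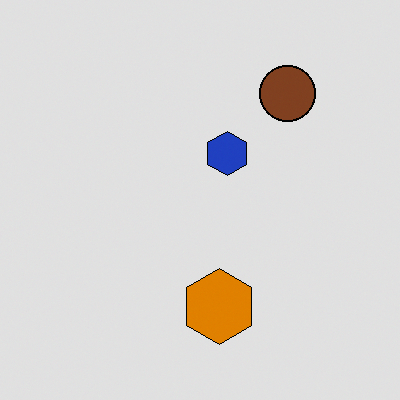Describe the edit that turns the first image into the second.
This is the original image moderately posterized.

Each flat color has snapped to a coarser quantized level — most visibly, the near-white background has dropped to a flat grey.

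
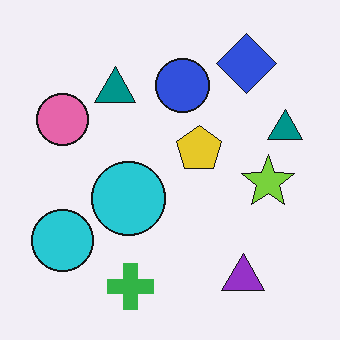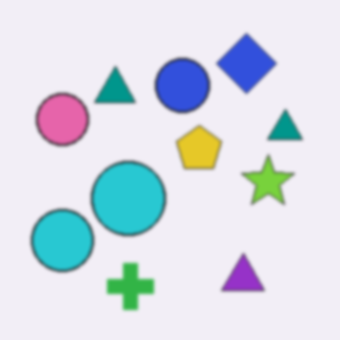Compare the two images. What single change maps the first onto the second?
It was slightly softened.

Shape edges and outlines are uniformly softened across the whole image.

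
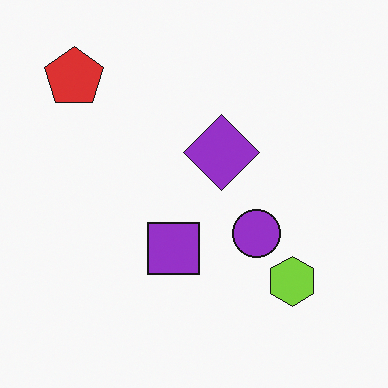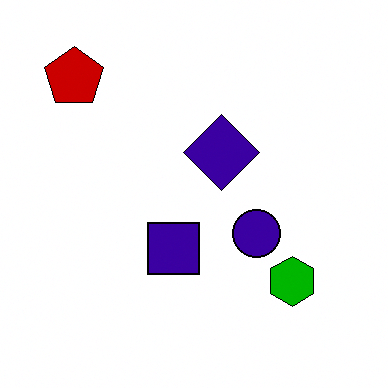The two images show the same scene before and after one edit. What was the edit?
The image was boosted in contrast.

Tones are pushed away from mid-grey across the whole image — a global contrast change.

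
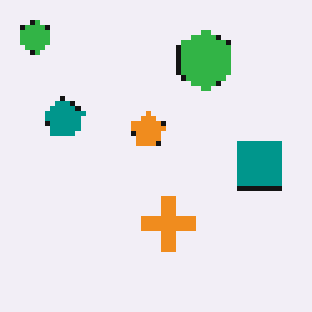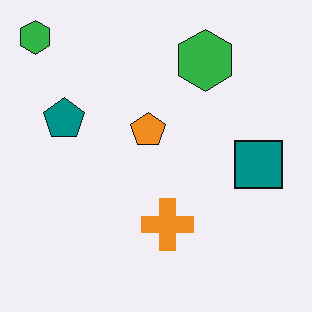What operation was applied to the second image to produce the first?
This is the original image mildly pixelated.

Shapes are reduced to large square blocks; fine edges and outlines are lost — a downscale-then-upscale (mosaic) effect.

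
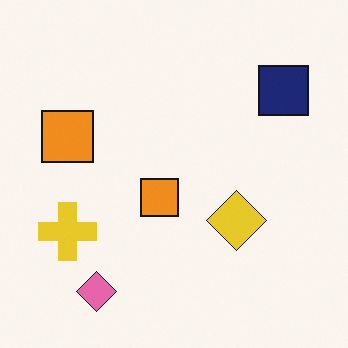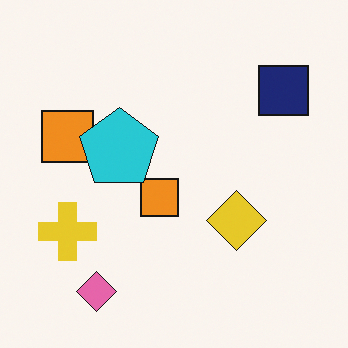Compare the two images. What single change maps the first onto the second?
Overlaid with an additional cyan pentagon.

A cyan pentagon appears in the second image that is absent from the first.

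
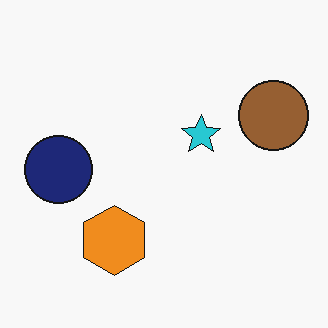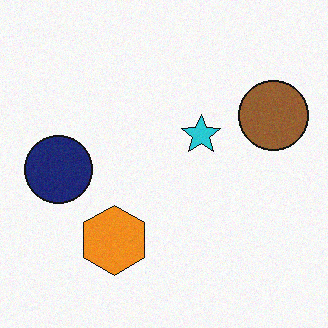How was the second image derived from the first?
Degraded with subtle gaussian noise.

Random speckle covers the whole image, including the flat background.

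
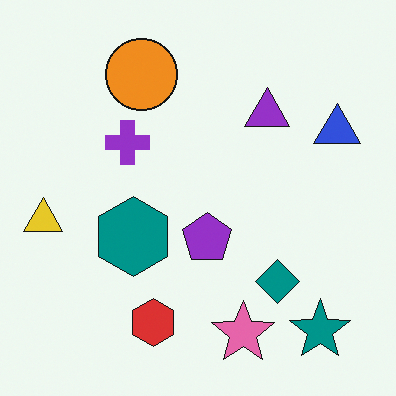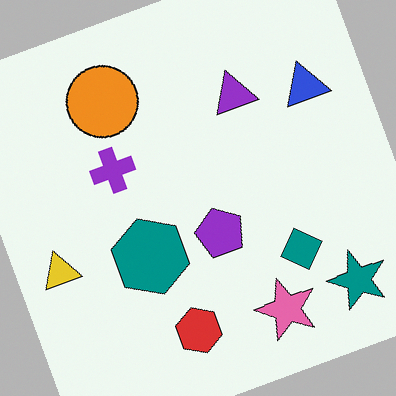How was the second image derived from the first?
Rotated counter-clockwise by a moderate amount.

Every shape is tilted by the same angle and the image corners show triangular fill wedges — a whole-image rotation by a non-right angle.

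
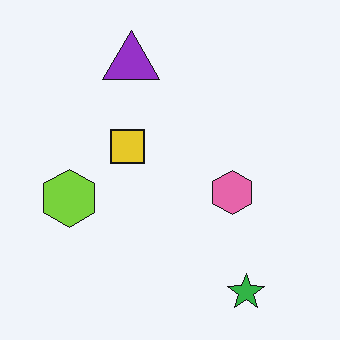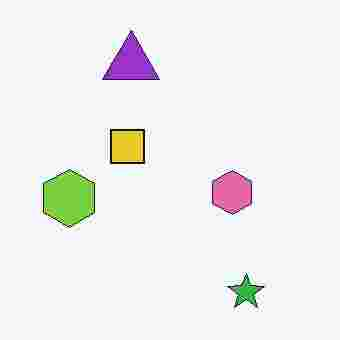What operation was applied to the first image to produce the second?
It was heavily JPEG-compressed with obvious blocking artifacts.

Blocky 8×8 compression artifacts appear around shape edges and the flat background shows ringing — characteristic JPEG degradation.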